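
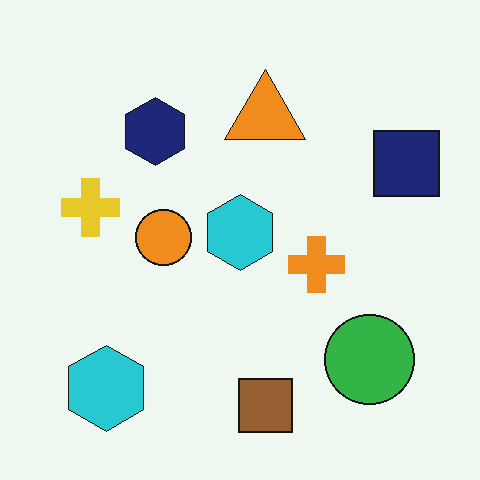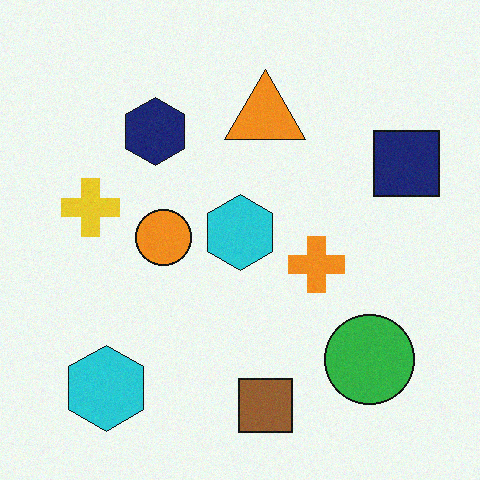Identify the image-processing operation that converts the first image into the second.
The transformation is: degraded with light additive noise.

Random speckle covers the whole image, including the flat background.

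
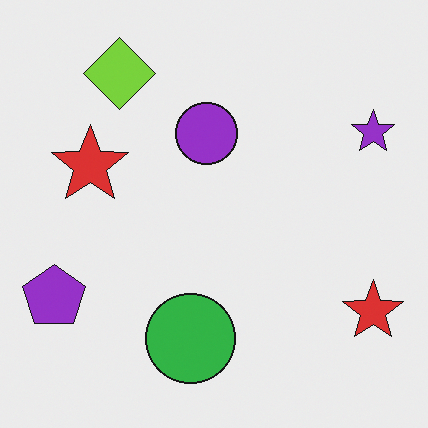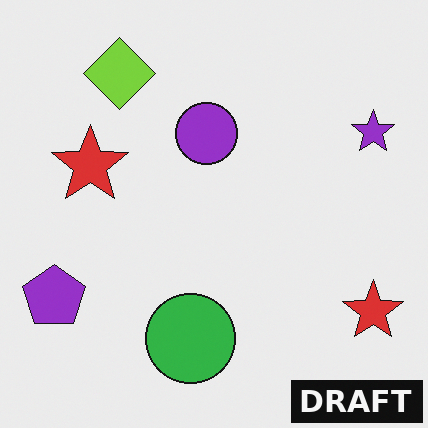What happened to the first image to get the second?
It was watermarked with the text "DRAFT" in the lower-right corner.

A dark label reading "DRAFT" appears in the lower-right corner.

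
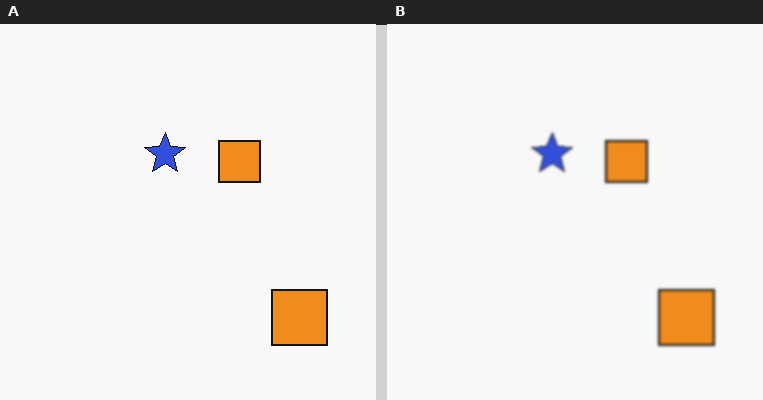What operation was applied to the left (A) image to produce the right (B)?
Lightly blurred.

Shape edges and outlines are uniformly softened across the whole image.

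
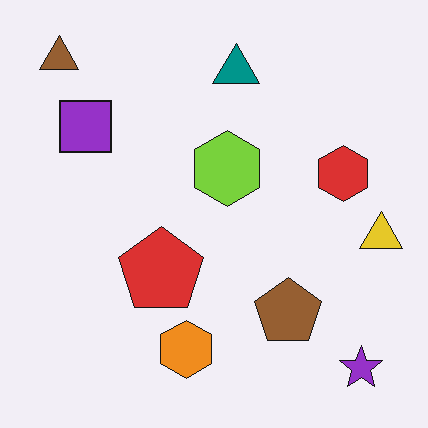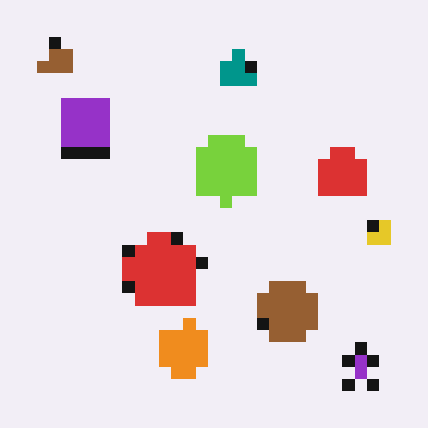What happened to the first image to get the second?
This is the original image coarsely pixelated.

Shapes are reduced to large square blocks; fine edges and outlines are lost — a downscale-then-upscale (mosaic) effect.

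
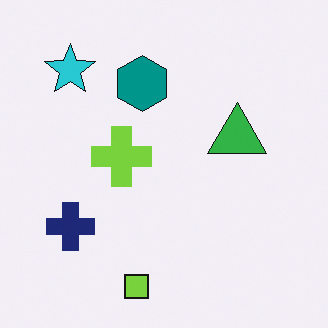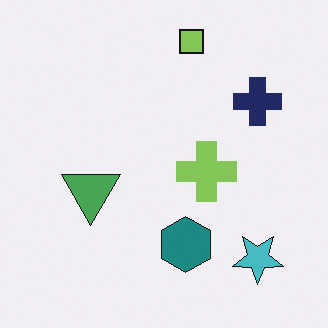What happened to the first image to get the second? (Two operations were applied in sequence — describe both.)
The second image is the first rotated 180°, then slightly desaturated.

The cyan star sits in the top-left of the first image and the bottom-right of the second — consistent with a whole-image 180° rotation. All colors are more muted and greyish — a global saturation change.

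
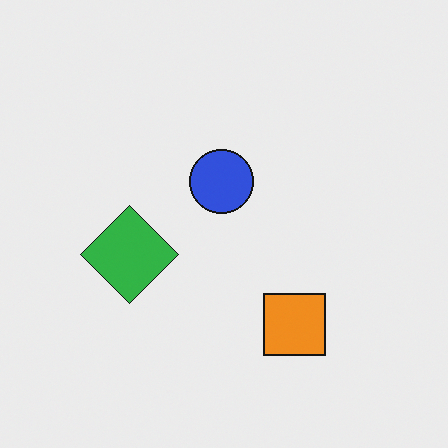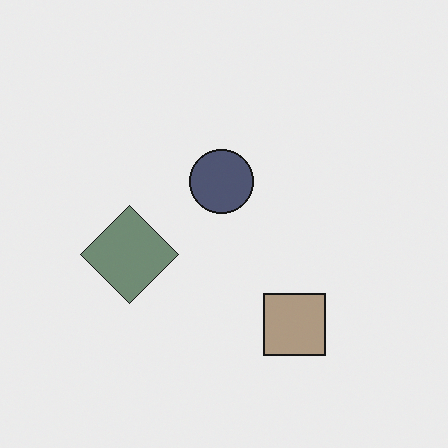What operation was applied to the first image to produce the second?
The second image is the first made much more muted (saturation change).

All colors are more muted and greyish — a global saturation change.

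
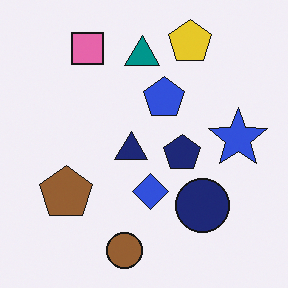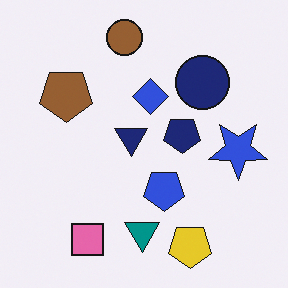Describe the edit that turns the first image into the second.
The image was flipped vertically (top ↔ bottom).

The brown circle is in the bottom of the first image and the top of the second — shapes on opposite sides of the horizontal midline have swapped in a mirror flip.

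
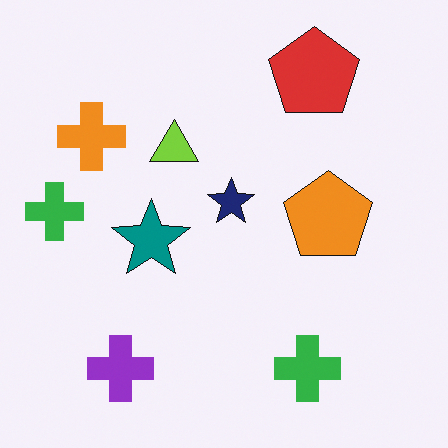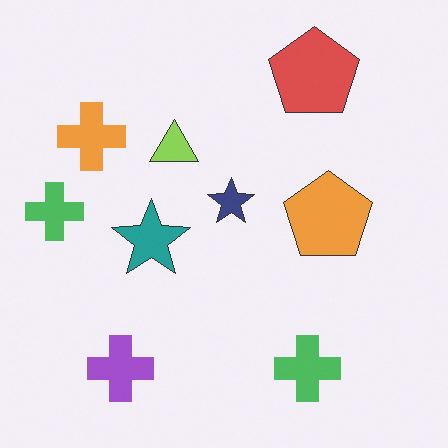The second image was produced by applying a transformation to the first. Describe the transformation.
The image was given slightly reduced contrast.

Tones are pushed toward mid-grey across the whole image — a global contrast change.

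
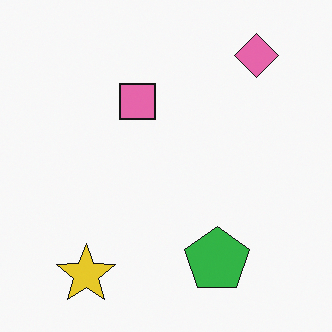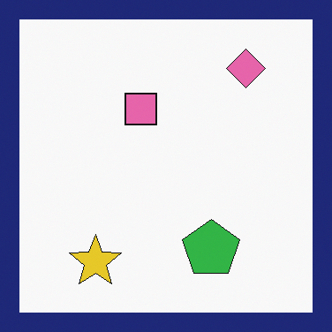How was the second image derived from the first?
Framed with a navy border.

A solid navy frame runs around the edge of the second image, with the content slightly shrunk inside it.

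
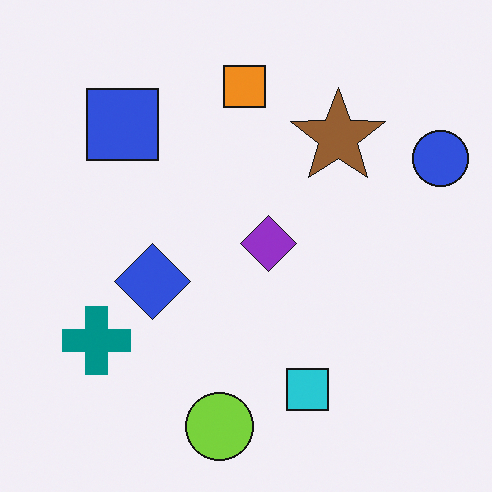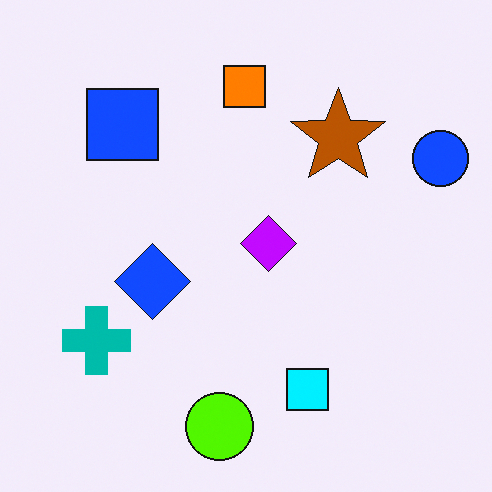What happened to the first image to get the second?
Made much more vivid (saturation change).

All colors are more vivid — a global saturation change.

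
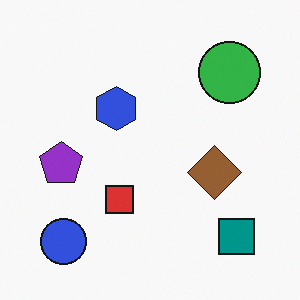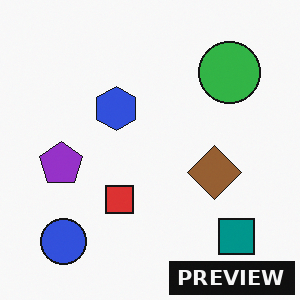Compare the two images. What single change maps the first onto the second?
The image was watermarked with the text "PREVIEW" in the lower-right corner.

A dark label reading "PREVIEW" appears in the lower-right corner.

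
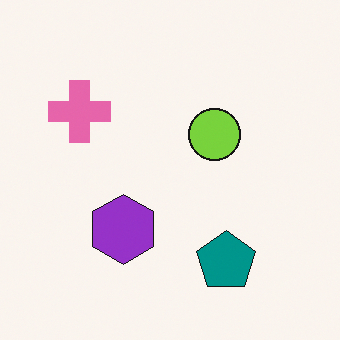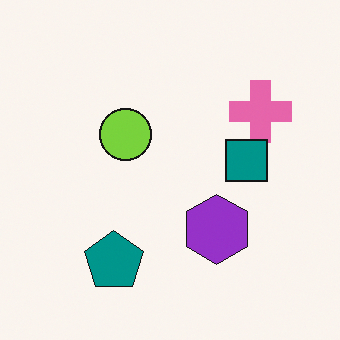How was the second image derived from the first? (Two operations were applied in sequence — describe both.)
It was flipped horizontally (left ↔ right), then overlaid with an additional teal square.

The pink cross is in the top-left of the first image and the top-right of the second — shapes on opposite sides of the vertical midline have swapped in a mirror flip. A teal square appears in the second image that is absent from the first.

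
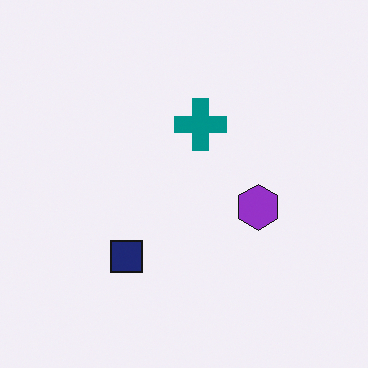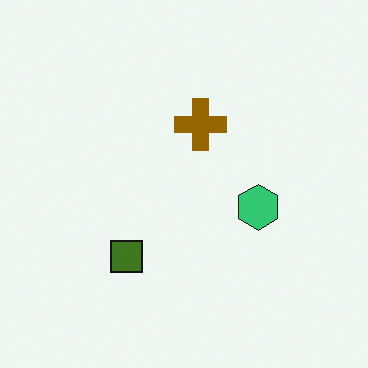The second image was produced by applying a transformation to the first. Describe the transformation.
It was hue-shifted through roughly half the color wheel.

Every shape's color has rotated by the same amount around the hue wheel — a uniform hue shift.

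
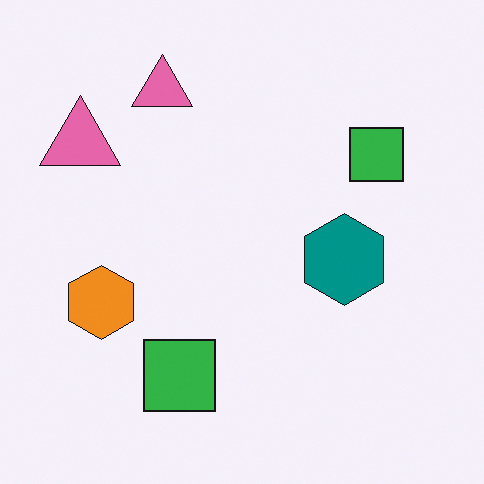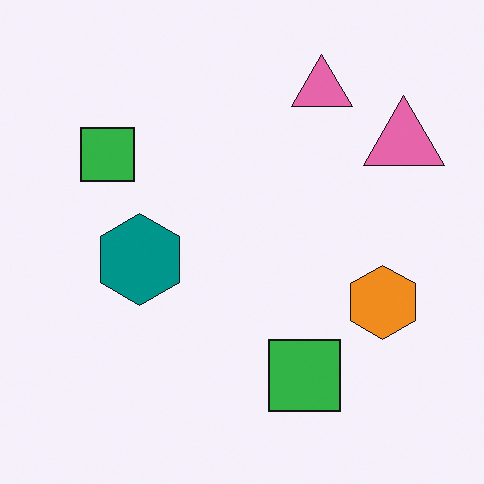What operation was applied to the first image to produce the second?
The second image is the first flipped horizontally (left ↔ right).

The orange hexagon is in the left of the first image and the right of the second — shapes on opposite sides of the vertical midline have swapped in a mirror flip.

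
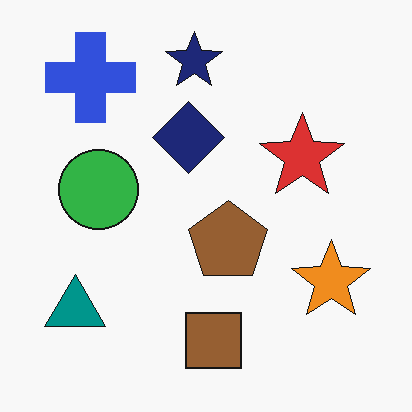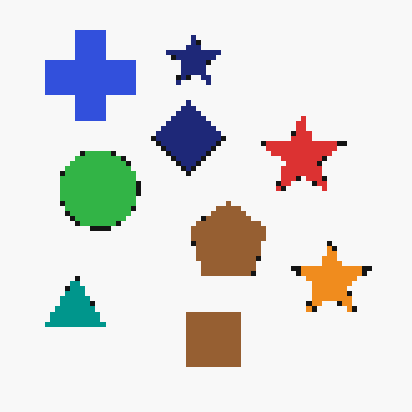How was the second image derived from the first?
It was mildly pixelated.

Shapes are reduced to large square blocks; fine edges and outlines are lost — a downscale-then-upscale (mosaic) effect.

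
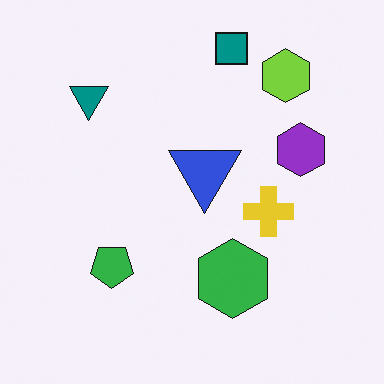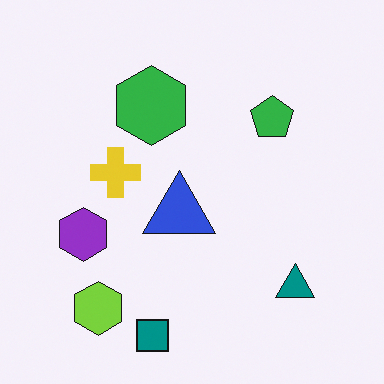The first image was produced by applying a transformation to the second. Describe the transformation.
The first image is the second rotated 180°.

The lime hexagon sits in the bottom-left of the second image and the top-right of the first — consistent with a whole-image 180° rotation.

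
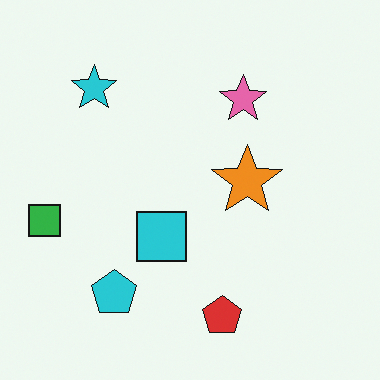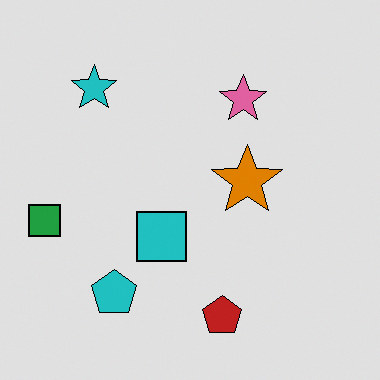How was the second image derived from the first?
The image was moderately posterized.

Each flat color has snapped to a coarser quantized level — most visibly, the near-white background has dropped to a flat grey.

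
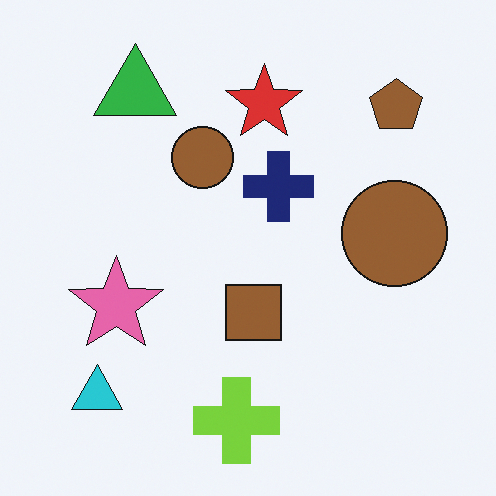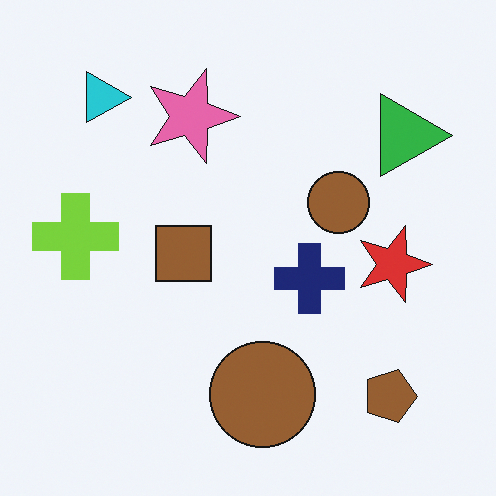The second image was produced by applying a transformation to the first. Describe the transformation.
The transformation is: rotated 90° clockwise.

The cyan triangle sits in the bottom-left of the first image and the top-left of the second — consistent with a whole-image 90° clockwise rotation.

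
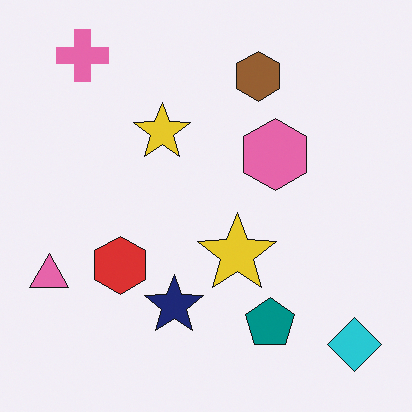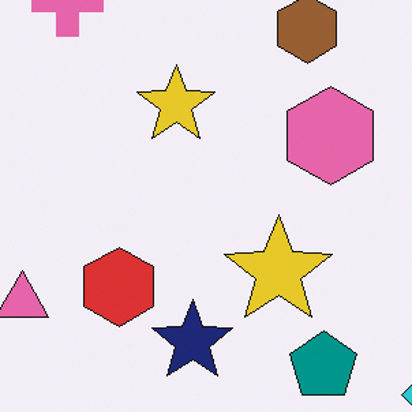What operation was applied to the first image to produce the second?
The second image is the first cropped slightly and scaled back up.

The visible shapes are larger and the field of view is narrower; shapes near the original edges may be partly or wholly outside the frame — a crop-and-rescale.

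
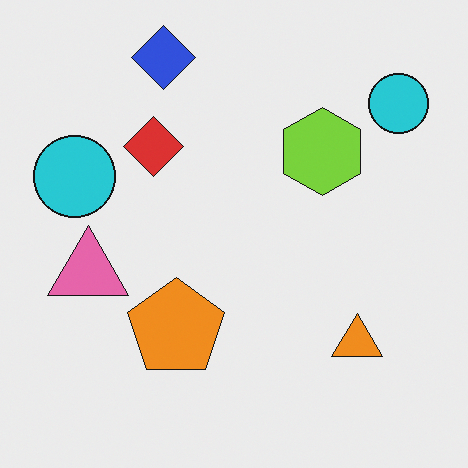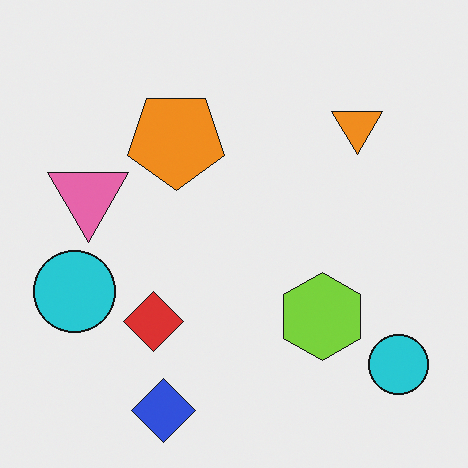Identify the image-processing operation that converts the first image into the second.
This is the original image flipped vertically (top ↔ bottom).

The blue diamond is in the top of the first image and the bottom of the second — shapes on opposite sides of the horizontal midline have swapped in a mirror flip.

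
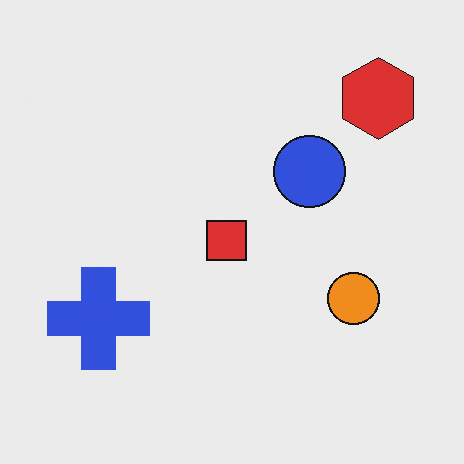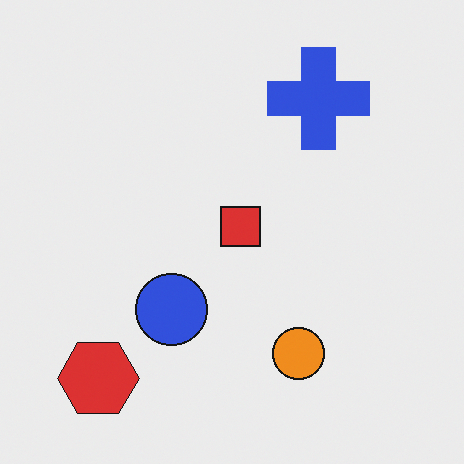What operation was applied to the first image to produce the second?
The transformation is: transposed (reflected across the top-left ↔ bottom-right diagonal).

Shapes have swapped their row and column positions — what was in the top-right is now in the bottom-left — a diagonal reflection.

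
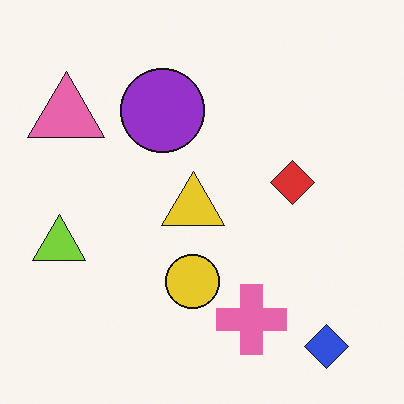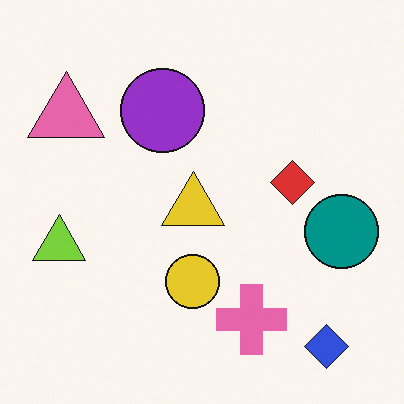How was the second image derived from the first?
The transformation is: overlaid with an additional teal circle.

A teal circle appears in the second image that is absent from the first.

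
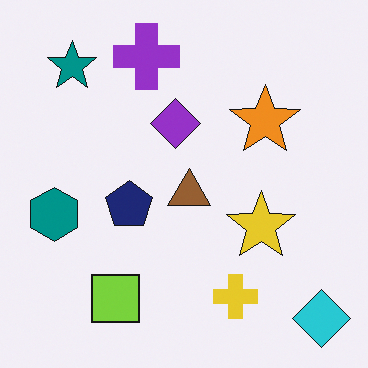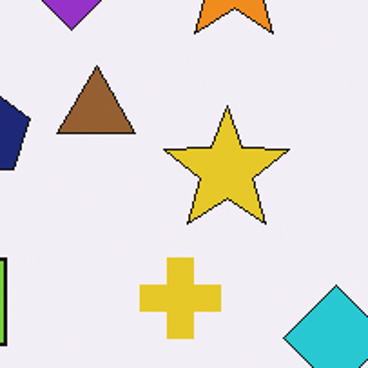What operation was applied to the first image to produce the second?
This is the original image cropped to a noticeably smaller region and rescaled.

The visible shapes are larger and the field of view is narrower; shapes near the original edges may be partly or wholly outside the frame — a crop-and-rescale.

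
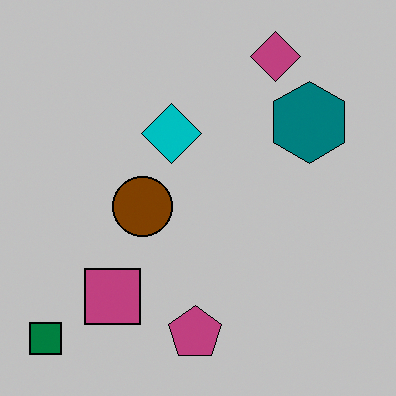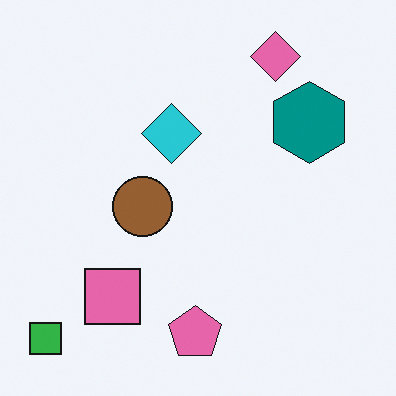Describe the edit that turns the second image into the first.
This is the original image aggressively posterized.

Each flat color has snapped to a coarser quantized level — most visibly, the near-white background has dropped to a flat grey.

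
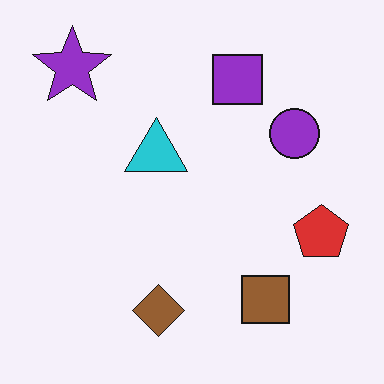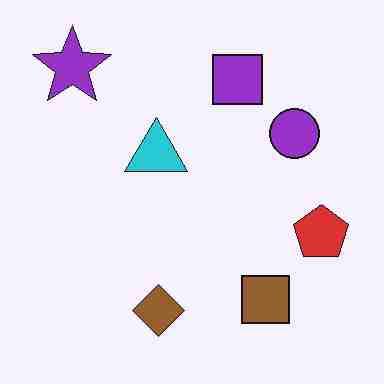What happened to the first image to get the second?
Heavily JPEG-compressed with obvious blocking artifacts.

Blocky 8×8 compression artifacts appear around shape edges and the flat background shows ringing — characteristic JPEG degradation.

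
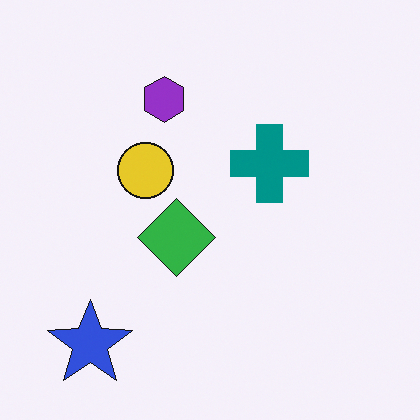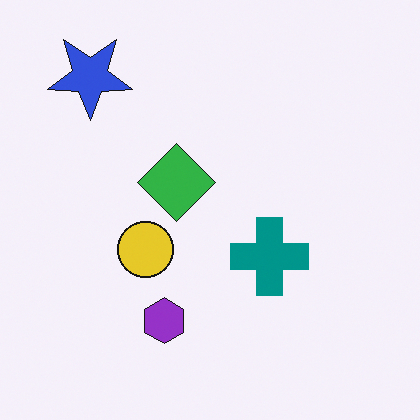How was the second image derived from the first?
Flipped vertically (top ↔ bottom).

The blue star is in the bottom-left of the first image and the top-left of the second — shapes on opposite sides of the horizontal midline have swapped in a mirror flip.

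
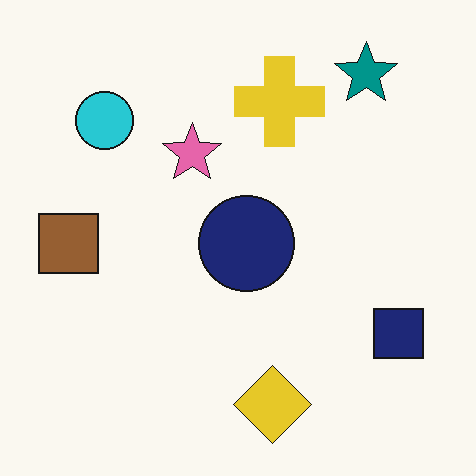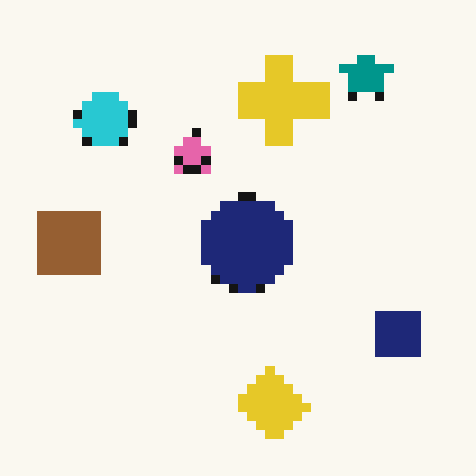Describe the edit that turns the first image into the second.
The transformation is: coarsely pixelated.

Shapes are reduced to large square blocks; fine edges and outlines are lost — a downscale-then-upscale (mosaic) effect.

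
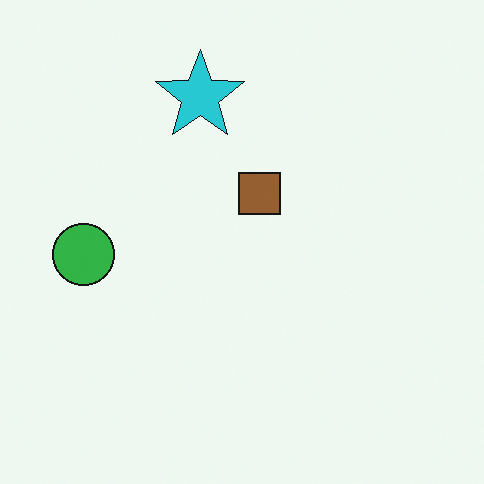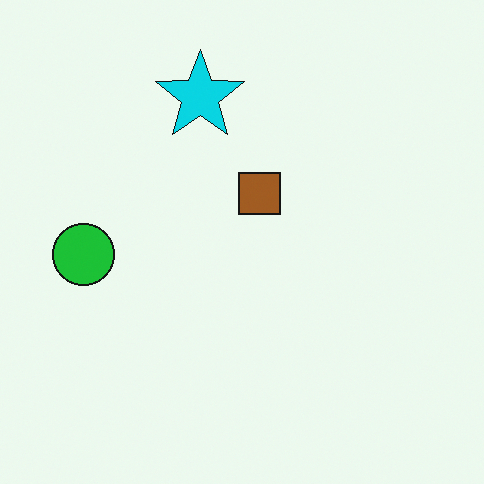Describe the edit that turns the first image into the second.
Slightly oversaturated.

All colors are more vivid — a global saturation change.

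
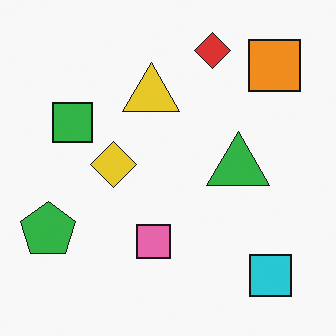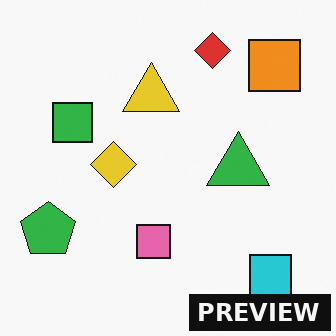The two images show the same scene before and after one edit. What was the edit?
It was watermarked with the text "PREVIEW" in the lower-right corner.

A dark label reading "PREVIEW" appears in the lower-right corner.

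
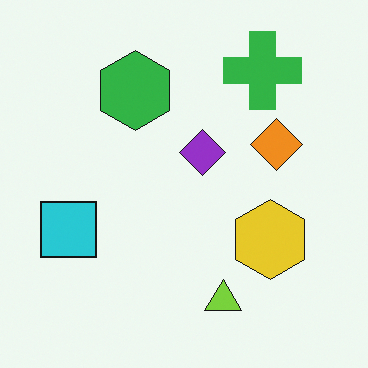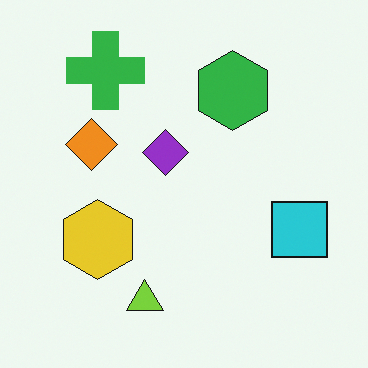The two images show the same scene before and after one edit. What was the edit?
The image was flipped horizontally (left ↔ right).

The cyan square is in the left of the first image and the right of the second — shapes on opposite sides of the vertical midline have swapped in a mirror flip.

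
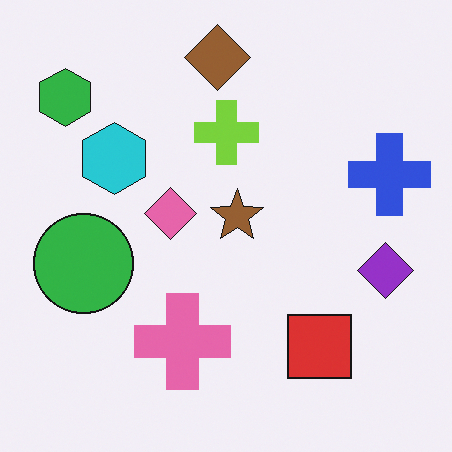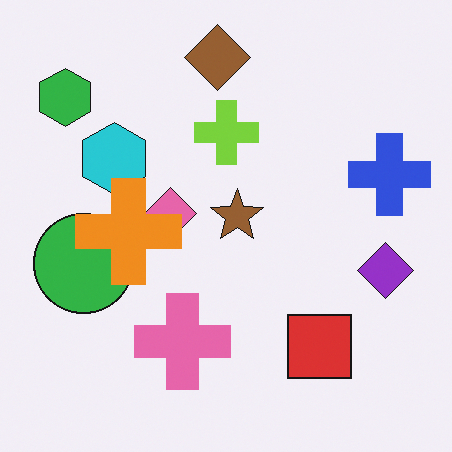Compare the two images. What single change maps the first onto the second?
It was overlaid with an additional orange cross.

An orange cross appears in the second image that is absent from the first.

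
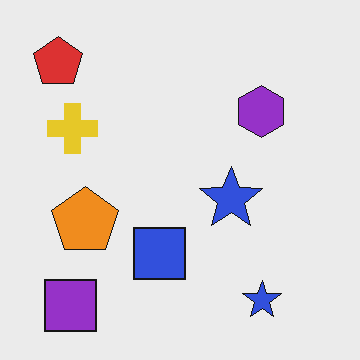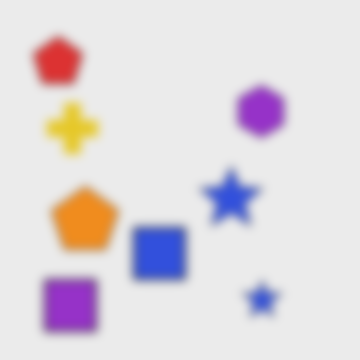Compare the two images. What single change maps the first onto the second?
Heavily blurred.

Shape edges and outlines are uniformly softened across the whole image.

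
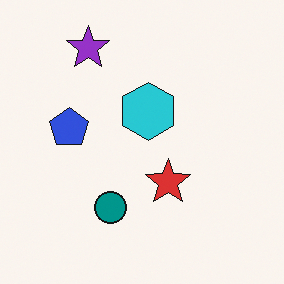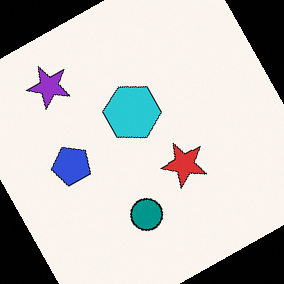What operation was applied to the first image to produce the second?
The image was rotated counter-clockwise by a clearly visible amount.

Every shape is tilted by the same angle and the image corners show triangular fill wedges — a whole-image rotation by a non-right angle.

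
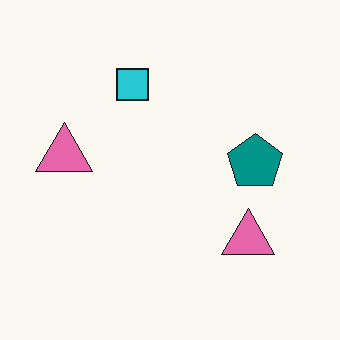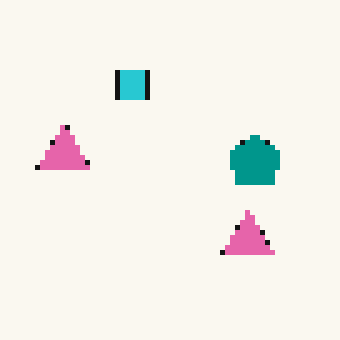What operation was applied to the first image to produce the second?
The image was lightly pixelated (a mild mosaic effect).

Shapes are reduced to large square blocks; fine edges and outlines are lost — a downscale-then-upscale (mosaic) effect.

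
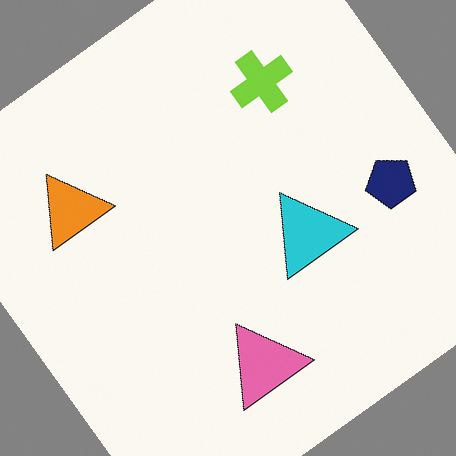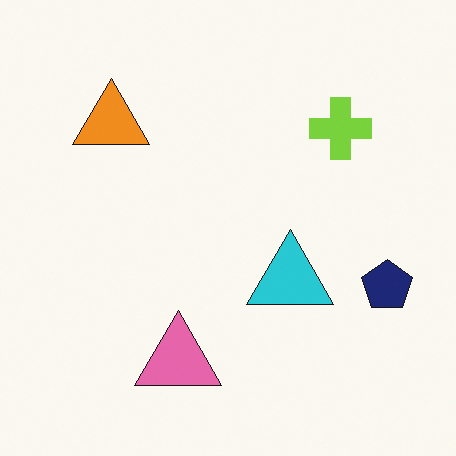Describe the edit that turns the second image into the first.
It was rotated counter-clockwise by a large amount — several tens of degrees.

Every shape is tilted by the same angle and the image corners show triangular fill wedges — a whole-image rotation by a non-right angle.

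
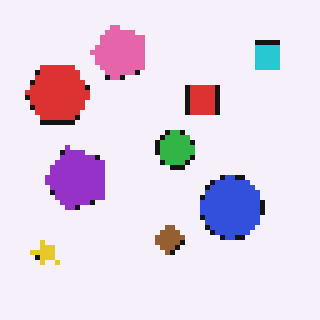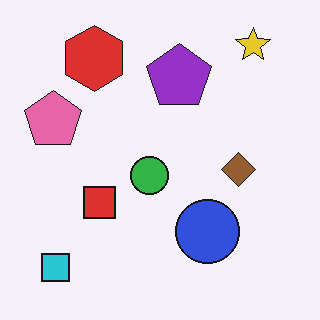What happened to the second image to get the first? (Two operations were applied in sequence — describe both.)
The image was lightly pixelated (a mild mosaic effect), then transposed (reflected across the top-left ↔ bottom-right diagonal).

Shapes are reduced to large square blocks; fine edges and outlines are lost — a downscale-then-upscale (mosaic) effect. Shapes have swapped their row and column positions — what was in the top-right is now in the bottom-left — a diagonal reflection.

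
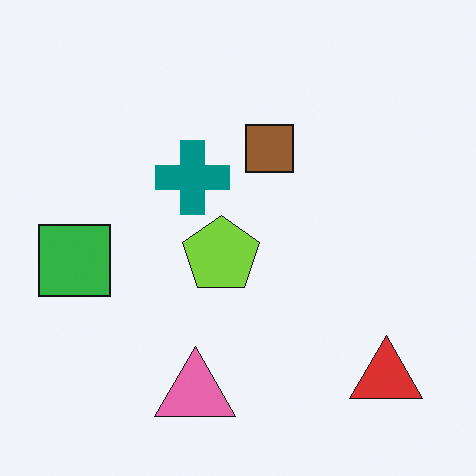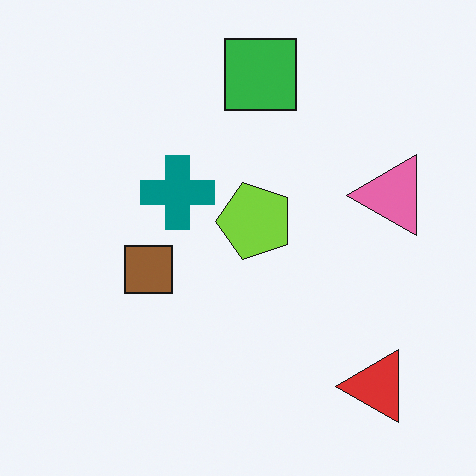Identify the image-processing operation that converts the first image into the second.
It was transposed (reflected across the top-left ↔ bottom-right diagonal).

Shapes have swapped their row and column positions — what was in the top-right is now in the bottom-left — a diagonal reflection.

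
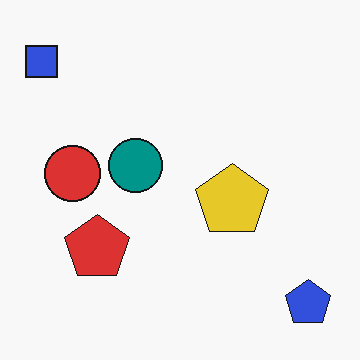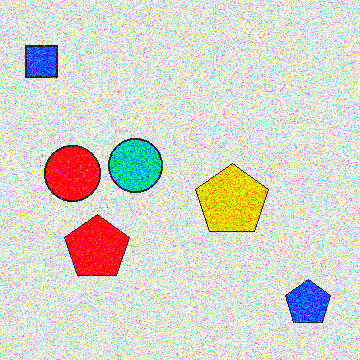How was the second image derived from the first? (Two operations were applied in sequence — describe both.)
The second image is the first degraded with a thick layer of grain, then made much more vivid (saturation change).

Random speckle covers the whole image, including the flat background. All colors are more vivid — a global saturation change.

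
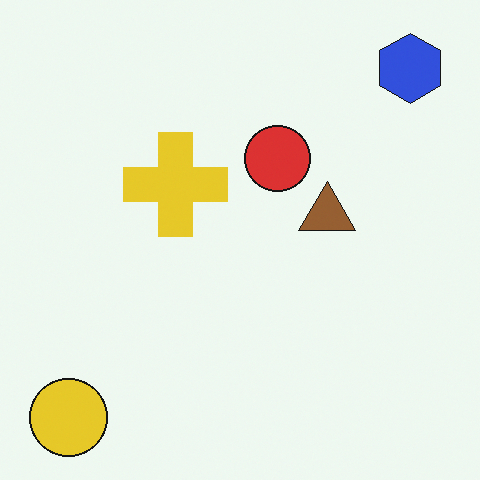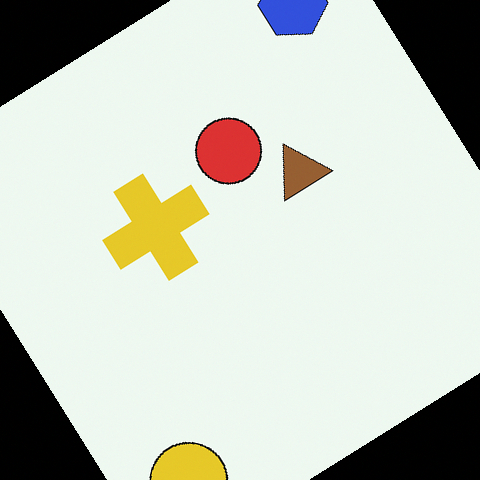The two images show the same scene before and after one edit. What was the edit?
It was rotated counter-clockwise by a large amount — several tens of degrees.

Every shape is tilted by the same angle and the image corners show triangular fill wedges — a whole-image rotation by a non-right angle.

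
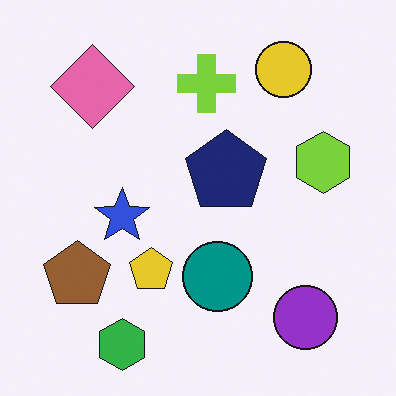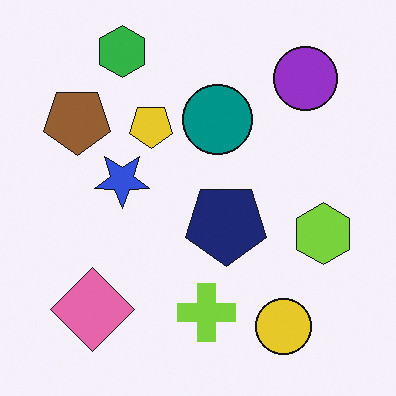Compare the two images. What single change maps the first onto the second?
The second image is the first flipped vertically (top ↔ bottom).

The green hexagon is in the bottom-left of the first image and the top-left of the second — shapes on opposite sides of the horizontal midline have swapped in a mirror flip.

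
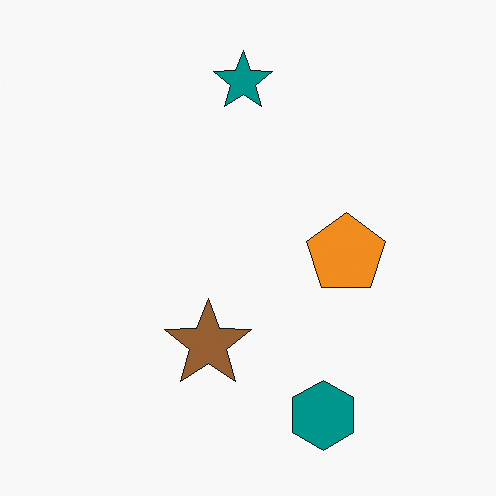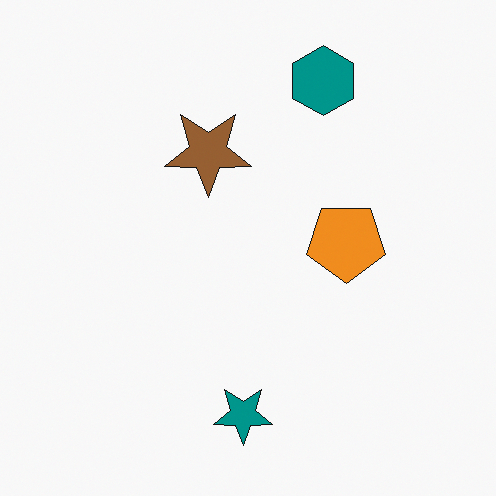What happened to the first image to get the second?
It was flipped vertically (top ↔ bottom).

The teal star is in the top of the first image and the bottom of the second — shapes on opposite sides of the horizontal midline have swapped in a mirror flip.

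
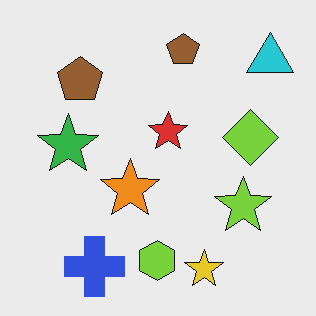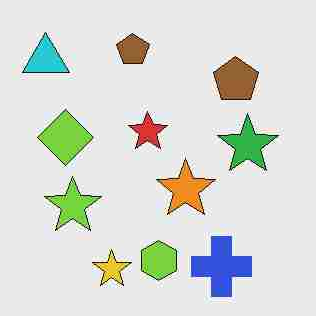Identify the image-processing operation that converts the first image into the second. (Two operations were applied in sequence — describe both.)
Heavily JPEG-compressed with obvious blocking artifacts, then flipped horizontally (left ↔ right).

Blocky 8×8 compression artifacts appear around shape edges and the flat background shows ringing — characteristic JPEG degradation. The cyan triangle is in the top-right of the first image and the top-left of the second — shapes on opposite sides of the vertical midline have swapped in a mirror flip.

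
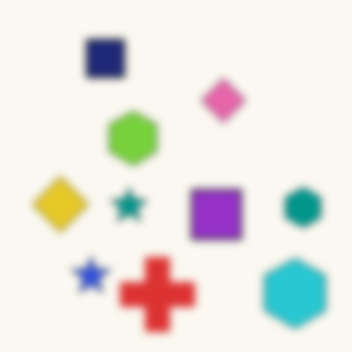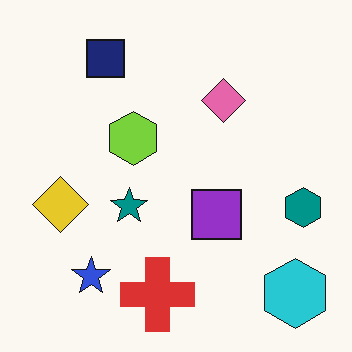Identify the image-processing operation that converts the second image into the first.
Noticeably gaussian-blurred.

Shape edges and outlines are uniformly softened across the whole image.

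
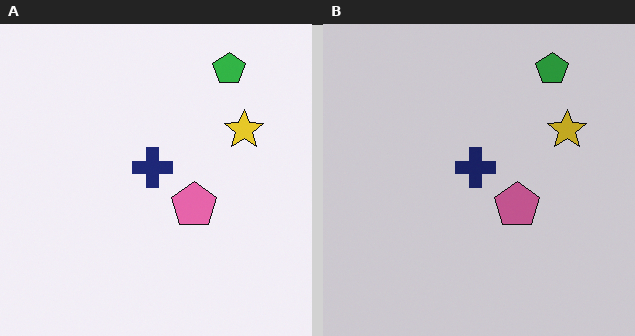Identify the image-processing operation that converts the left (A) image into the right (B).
This is the original image darkened a little.

Every pixel — background and shapes alike — is uniformly darkened.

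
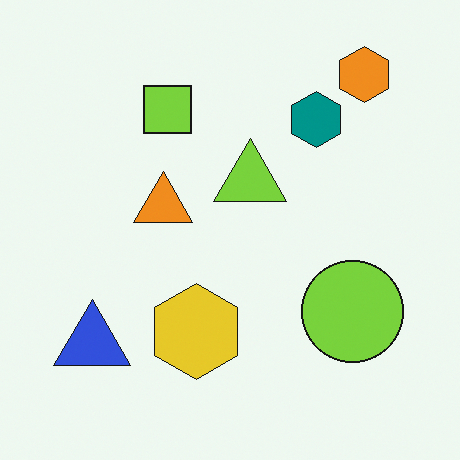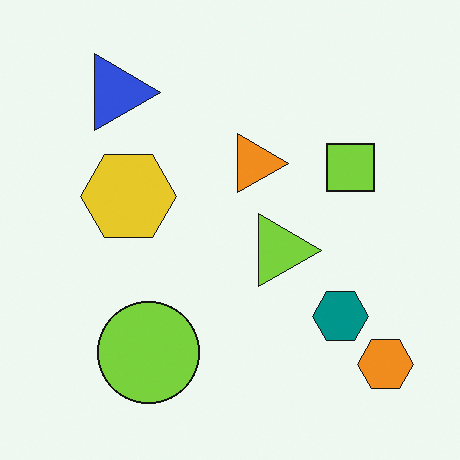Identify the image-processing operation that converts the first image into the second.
This is the original image rotated 90° clockwise.

The orange hexagon sits in the top-right of the first image and the bottom-right of the second — consistent with a whole-image 90° clockwise rotation.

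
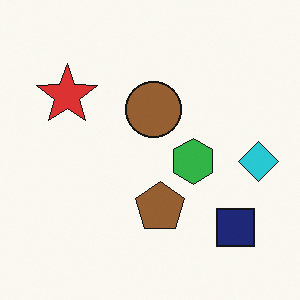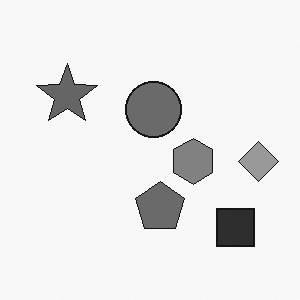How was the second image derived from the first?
This is the original image converted to grayscale.

All color is removed — every shape is now a shade of grey.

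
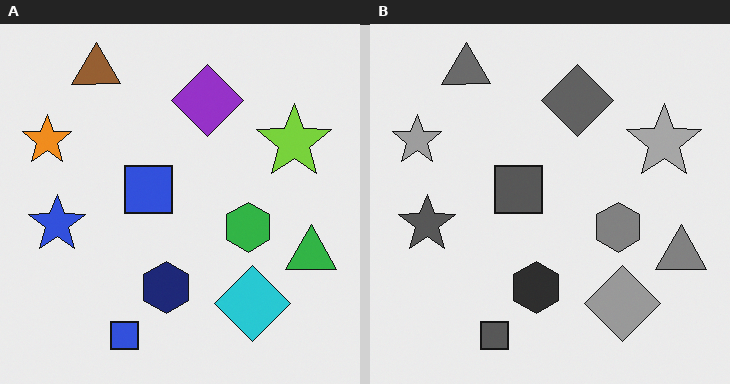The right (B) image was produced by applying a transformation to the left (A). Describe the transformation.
The image was converted to grayscale.

All color is removed — every shape is now a shade of grey.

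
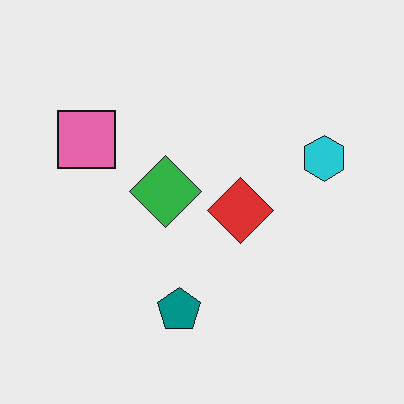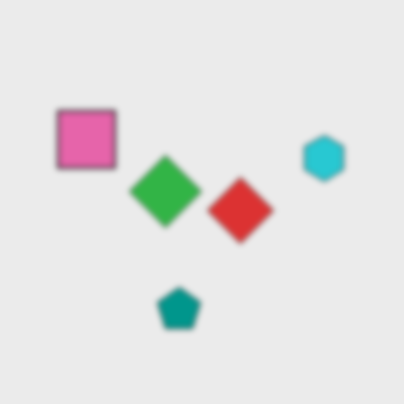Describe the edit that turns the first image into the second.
The image was moderately blurred.

Shape edges and outlines are uniformly softened across the whole image.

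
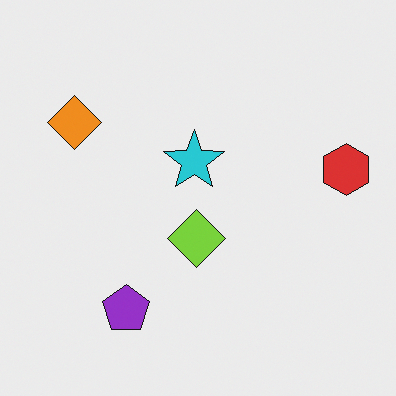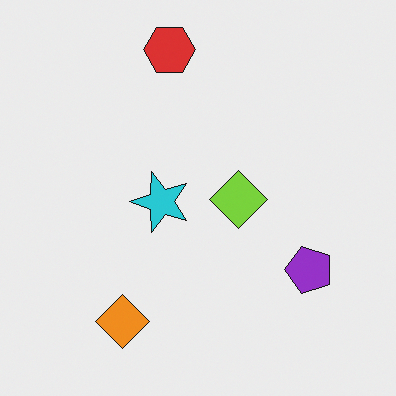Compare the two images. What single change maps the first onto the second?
The transformation is: rotated 90° counter-clockwise.

The red hexagon sits in the right of the first image and the top of the second — consistent with a whole-image 90° counter-clockwise rotation.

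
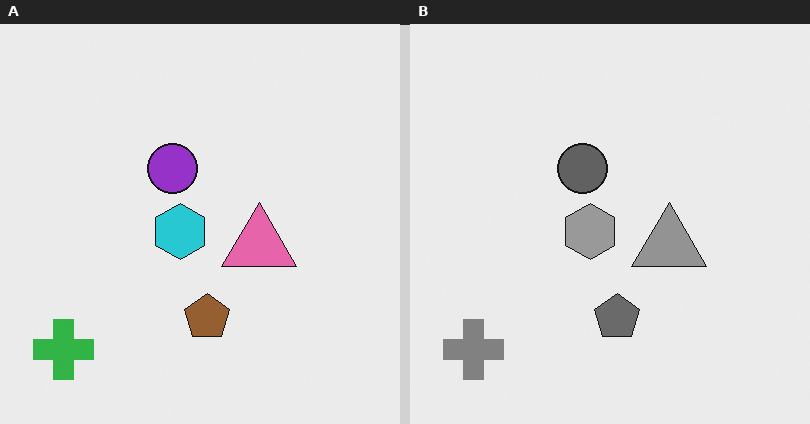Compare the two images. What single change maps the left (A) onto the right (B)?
Converted to grayscale.

All color is removed — every shape is now a shade of grey.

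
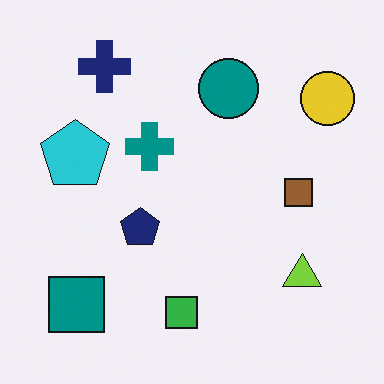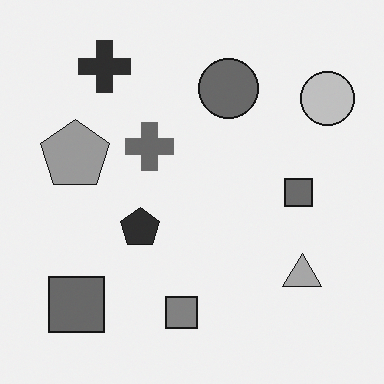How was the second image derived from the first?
The image was converted to grayscale.

All color is removed — every shape is now a shade of grey.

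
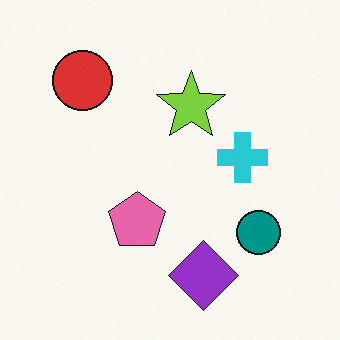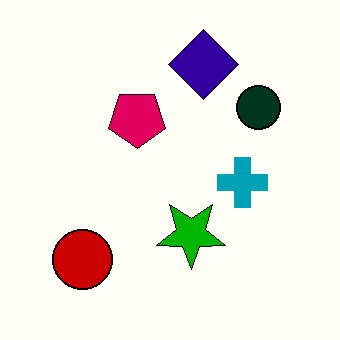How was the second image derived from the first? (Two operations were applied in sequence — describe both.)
This is the original image flipped vertically (top ↔ bottom), then given much higher contrast.

The purple diamond is in the bottom of the first image and the top of the second — shapes on opposite sides of the horizontal midline have swapped in a mirror flip. Tones are pushed away from mid-grey across the whole image — a global contrast change.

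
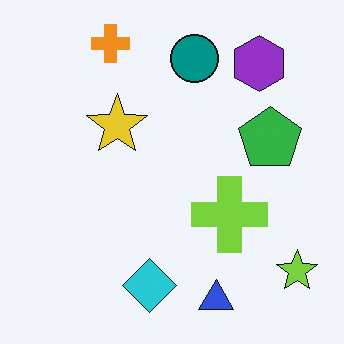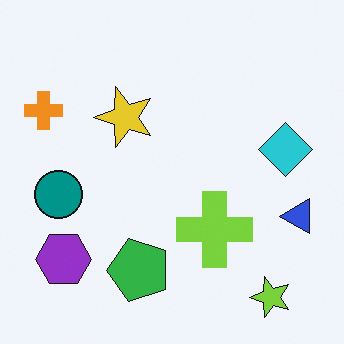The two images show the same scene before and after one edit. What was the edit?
This is the original image transposed (reflected across the top-left ↔ bottom-right diagonal).

Shapes have swapped their row and column positions — what was in the top-right is now in the bottom-left — a diagonal reflection.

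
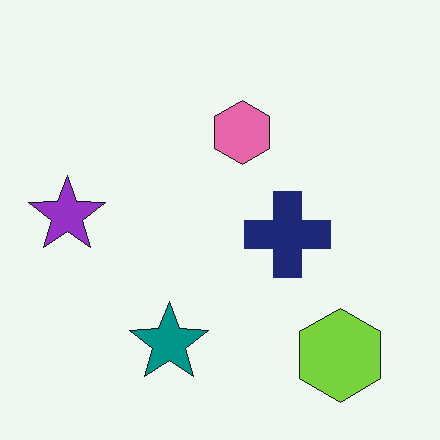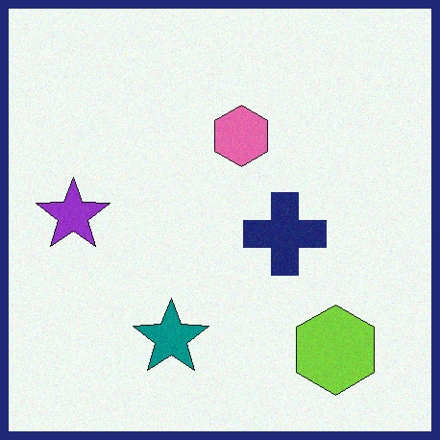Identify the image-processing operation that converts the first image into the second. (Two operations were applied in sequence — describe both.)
This is the original image degraded with a light layer of grain, then framed with a navy border.

Random speckle covers the whole image, including the flat background. A solid navy frame runs around the edge of the second image, with the content slightly shrunk inside it.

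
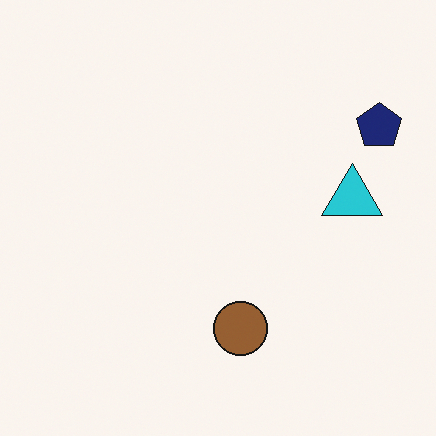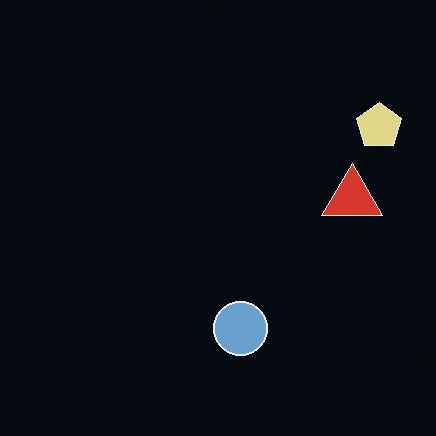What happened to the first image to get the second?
Color-inverted (negative).

The light background has become dark and every shape's color is its complement — a photographic negative.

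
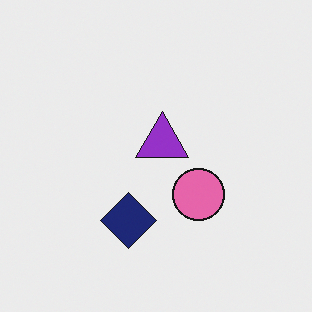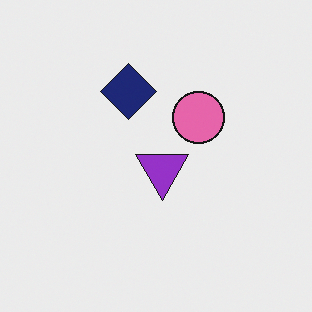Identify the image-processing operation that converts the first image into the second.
Flipped vertically (top ↔ bottom).

The navy diamond is in the bottom of the first image and the top of the second — shapes on opposite sides of the horizontal midline have swapped in a mirror flip.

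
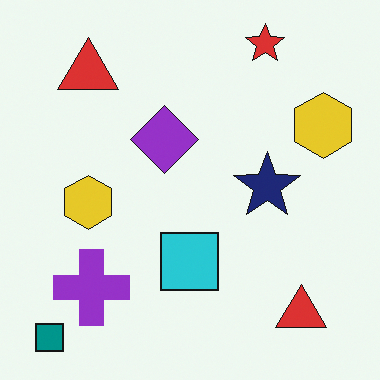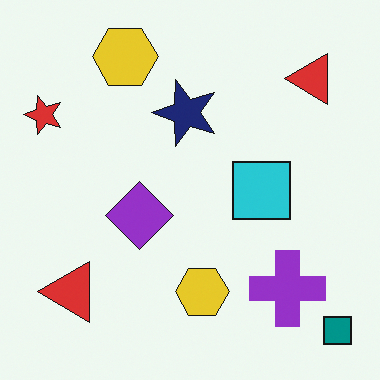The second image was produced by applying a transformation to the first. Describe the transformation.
The second image is the first rotated 90° counter-clockwise.

The teal square sits in the bottom-left of the first image and the bottom-right of the second — consistent with a whole-image 90° counter-clockwise rotation.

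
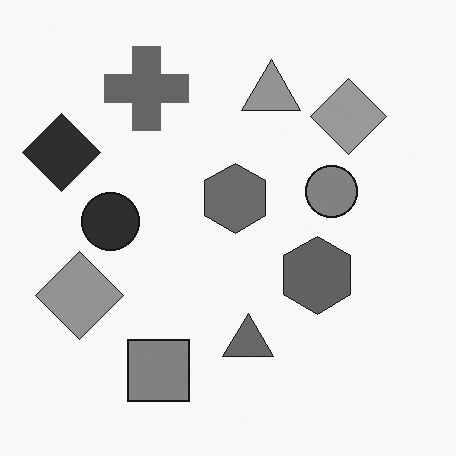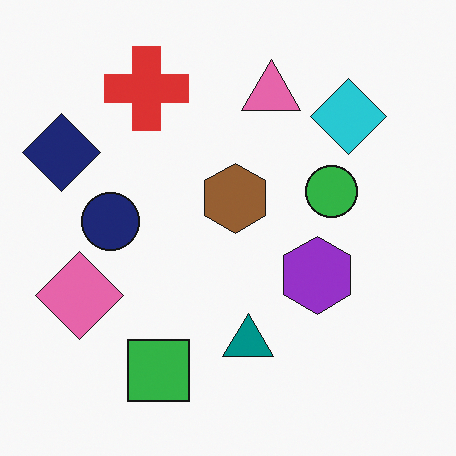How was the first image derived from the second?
The image was converted to grayscale.

All color is removed — every shape is now a shade of grey.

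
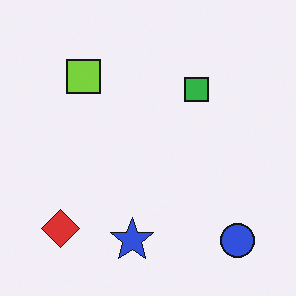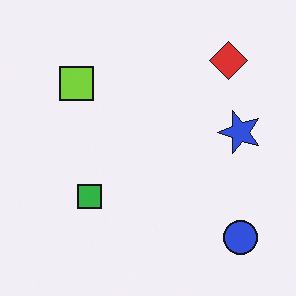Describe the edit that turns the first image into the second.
Transposed (reflected across the top-left ↔ bottom-right diagonal).

Shapes have swapped their row and column positions — what was in the top-right is now in the bottom-left — a diagonal reflection.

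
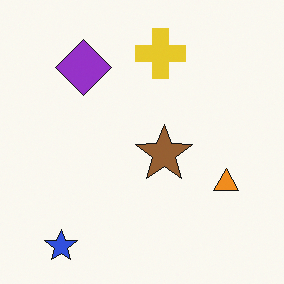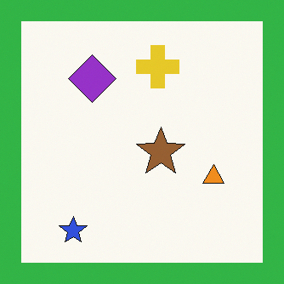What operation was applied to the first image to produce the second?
This is the original image framed with a green border.

A solid green frame runs around the edge of the second image, with the content slightly shrunk inside it.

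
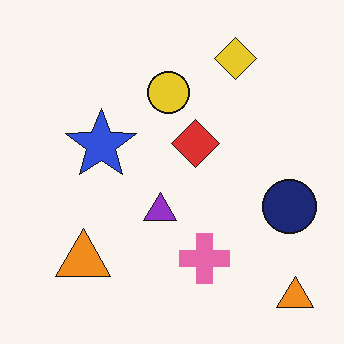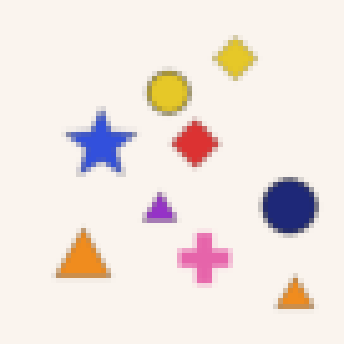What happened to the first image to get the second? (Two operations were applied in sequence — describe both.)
The second image is the first given a subtle gaussian blur, then mildly pixelated.

Shape edges and outlines are uniformly softened across the whole image. Shapes are reduced to large square blocks; fine edges and outlines are lost — a downscale-then-upscale (mosaic) effect.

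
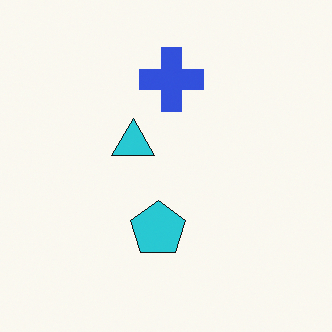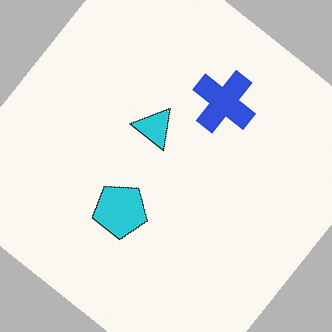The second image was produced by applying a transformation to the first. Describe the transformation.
Rotated clockwise by a large amount — several tens of degrees.

Every shape is tilted by the same angle and the image corners show triangular fill wedges — a whole-image rotation by a non-right angle.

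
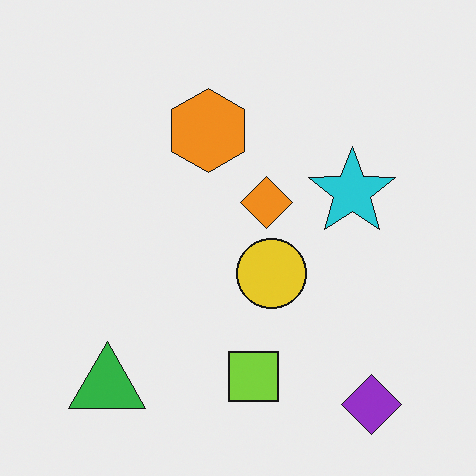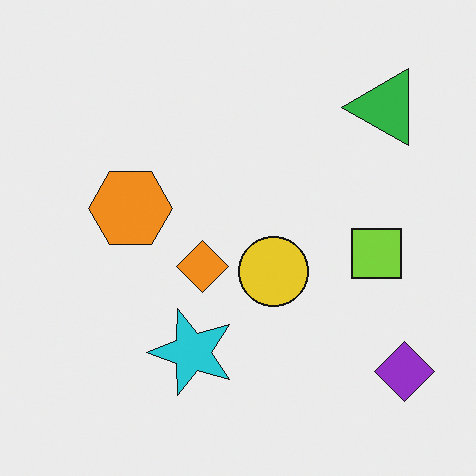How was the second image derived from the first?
Transposed (reflected across the top-left ↔ bottom-right diagonal).

Shapes have swapped their row and column positions — what was in the top-right is now in the bottom-left — a diagonal reflection.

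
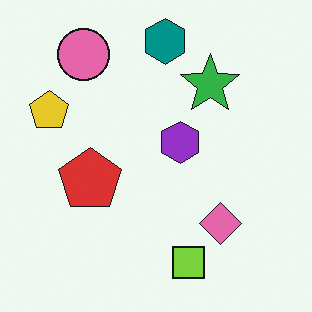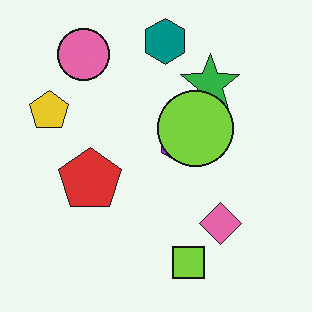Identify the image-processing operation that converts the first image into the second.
It was overlaid with an additional lime circle.

A lime circle appears in the second image that is absent from the first.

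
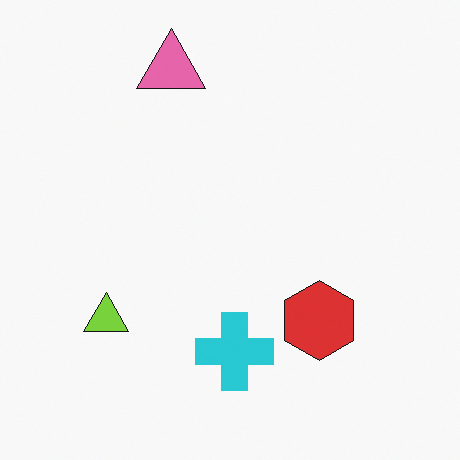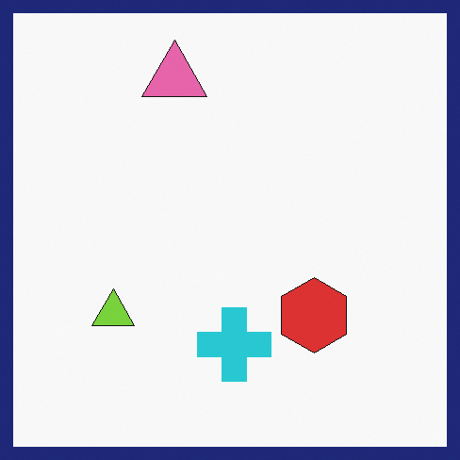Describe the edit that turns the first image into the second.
The second image is the first framed with a navy border.

A solid navy frame runs around the edge of the second image, with the content slightly shrunk inside it.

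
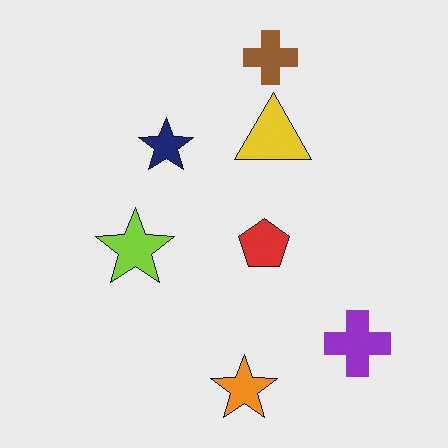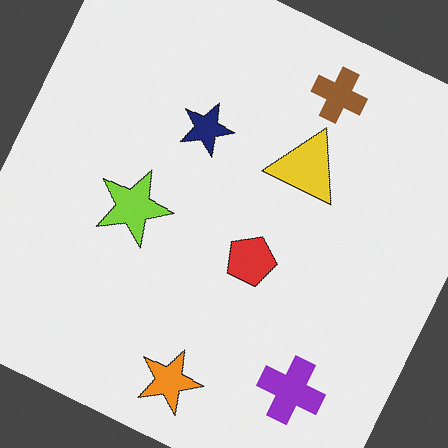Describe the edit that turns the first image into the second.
The image was rotated clockwise by a moderate amount.

Every shape is tilted by the same angle and the image corners show triangular fill wedges — a whole-image rotation by a non-right angle.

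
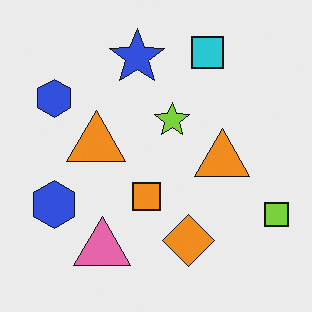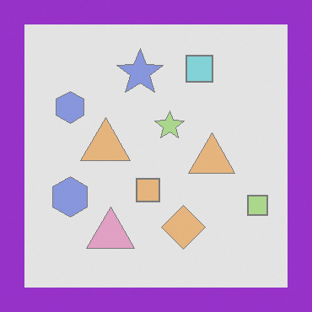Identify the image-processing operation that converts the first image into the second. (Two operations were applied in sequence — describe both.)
The transformation is: given much lower contrast, then framed with a purple border.

Tones are pushed toward mid-grey across the whole image — a global contrast change. A solid purple frame runs around the edge of the second image, with the content slightly shrunk inside it.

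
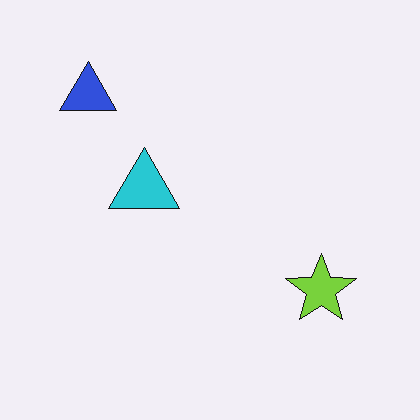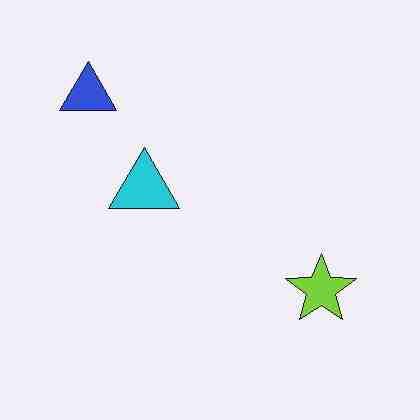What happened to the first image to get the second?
The second image is the first degraded with heavy JPEG compression.

Blocky 8×8 compression artifacts appear around shape edges and the flat background shows ringing — characteristic JPEG degradation.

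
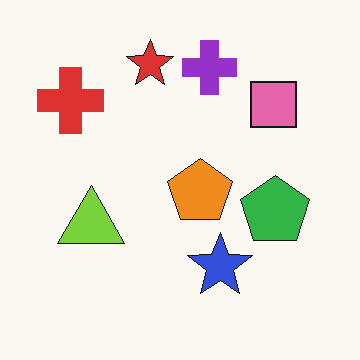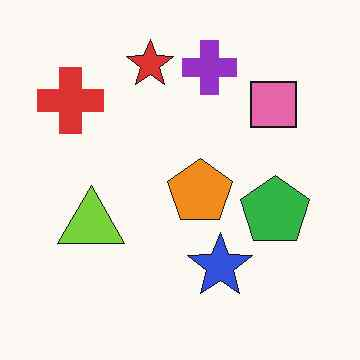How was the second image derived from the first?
It was JPEG-compressed with visible artifacts.

Blocky 8×8 compression artifacts appear around shape edges and the flat background shows ringing — characteristic JPEG degradation.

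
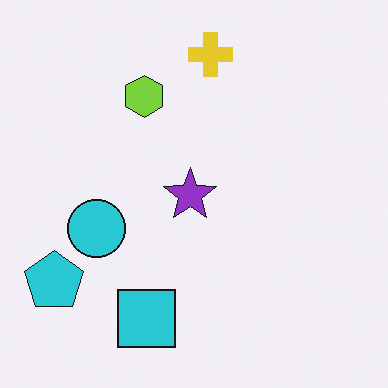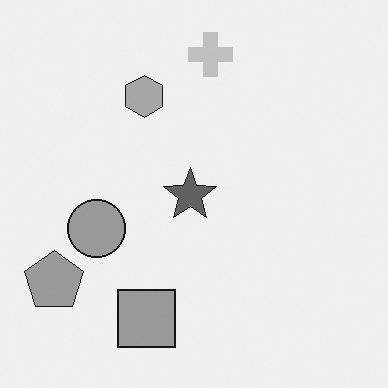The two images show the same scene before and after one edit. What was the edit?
The second image is the first converted to grayscale.

All color is removed — every shape is now a shade of grey.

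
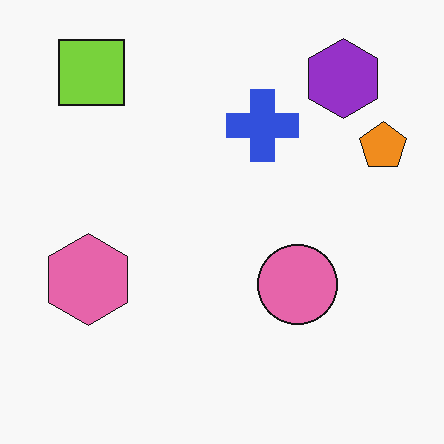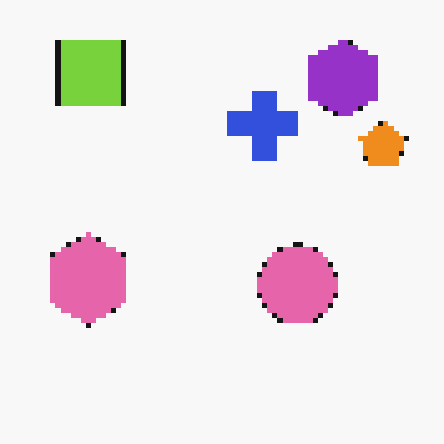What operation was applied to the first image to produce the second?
This is the original image mildly pixelated.

Shapes are reduced to large square blocks; fine edges and outlines are lost — a downscale-then-upscale (mosaic) effect.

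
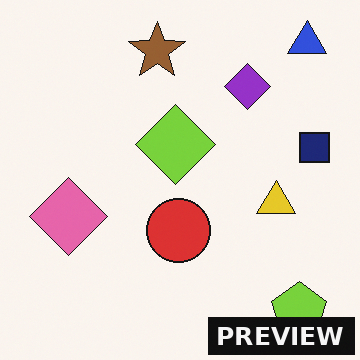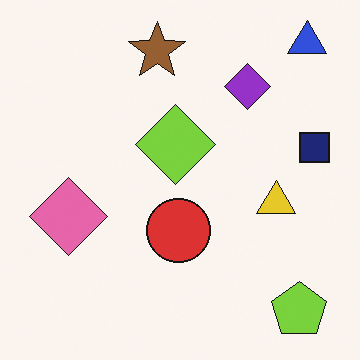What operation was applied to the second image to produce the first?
The image was watermarked with the text "PREVIEW" in the lower-right corner.

A dark label reading "PREVIEW" appears in the lower-right corner.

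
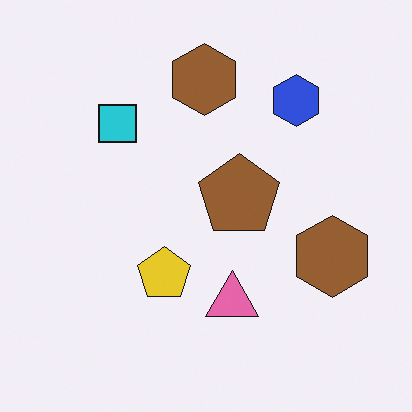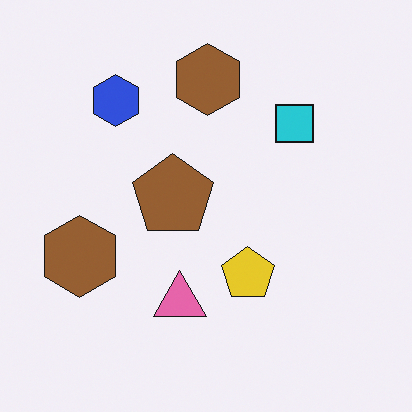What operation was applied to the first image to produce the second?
The second image is the first flipped horizontally (left ↔ right).

The blue hexagon is in the top-right of the first image and the top-left of the second — shapes on opposite sides of the vertical midline have swapped in a mirror flip.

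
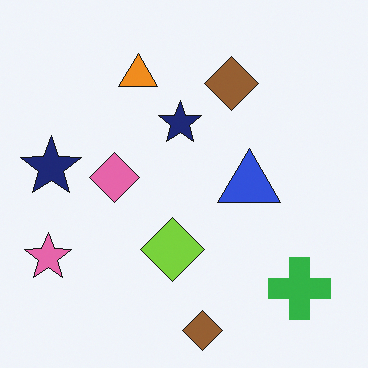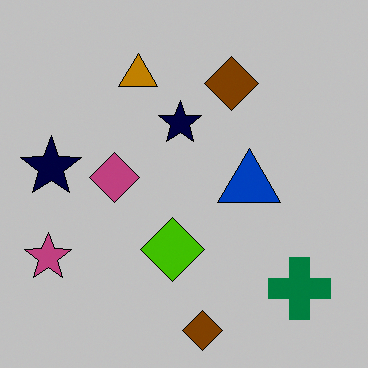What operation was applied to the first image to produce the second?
It was aggressively posterized.

Each flat color has snapped to a coarser quantized level — most visibly, the near-white background has dropped to a flat grey.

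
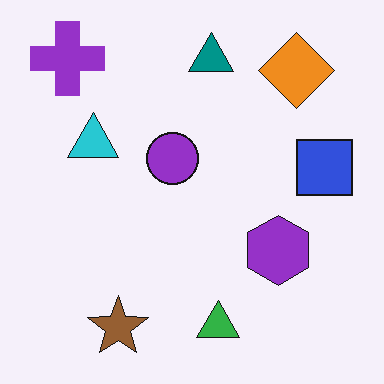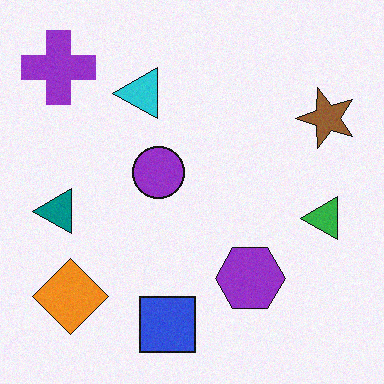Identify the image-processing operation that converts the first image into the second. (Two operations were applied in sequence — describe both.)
Degraded with subtle gaussian noise, then transposed (reflected across the top-left ↔ bottom-right diagonal).

Random speckle covers the whole image, including the flat background. Shapes have swapped their row and column positions — what was in the top-right is now in the bottom-left — a diagonal reflection.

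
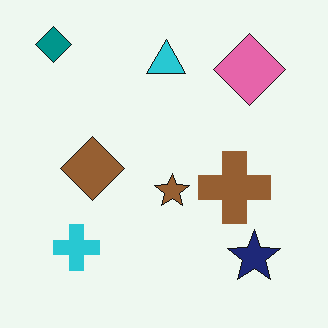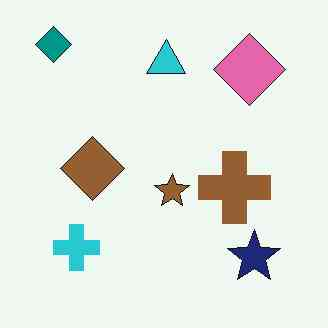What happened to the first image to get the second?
Given moderate JPEG compression.

Blocky 8×8 compression artifacts appear around shape edges and the flat background shows ringing — characteristic JPEG degradation.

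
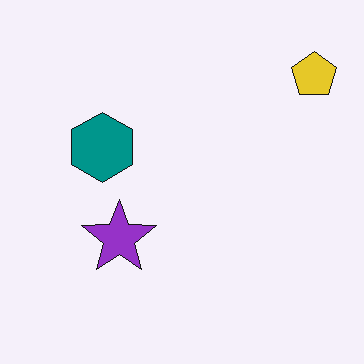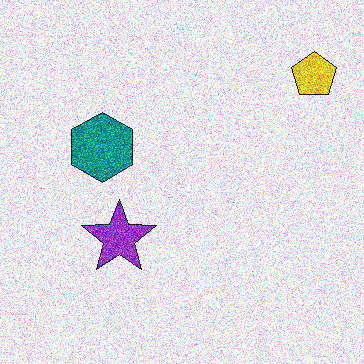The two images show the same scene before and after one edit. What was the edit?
This is the original image degraded with strong gaussian noise.

Random speckle covers the whole image, including the flat background.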